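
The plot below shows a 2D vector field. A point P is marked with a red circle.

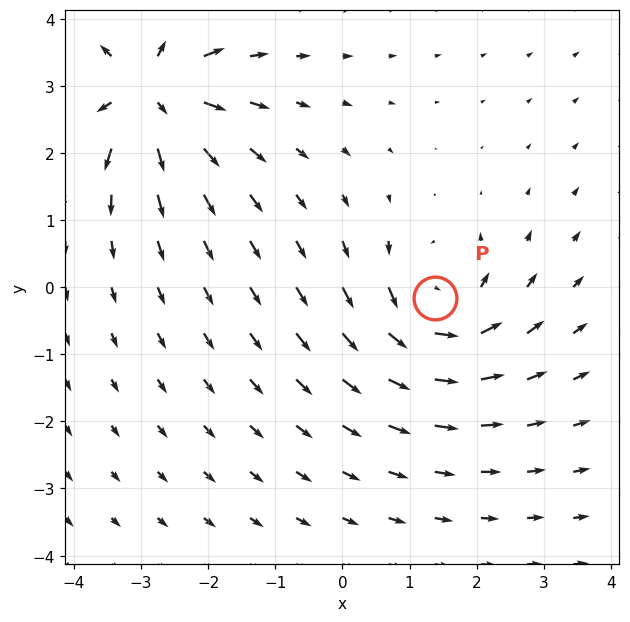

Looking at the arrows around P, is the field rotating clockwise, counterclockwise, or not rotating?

counterclockwise

Near P at (1.4, -0.2) the arrows circulate counterclockwise. The curl (z-component) there is about +5; positive curl means counterclockwise rotation.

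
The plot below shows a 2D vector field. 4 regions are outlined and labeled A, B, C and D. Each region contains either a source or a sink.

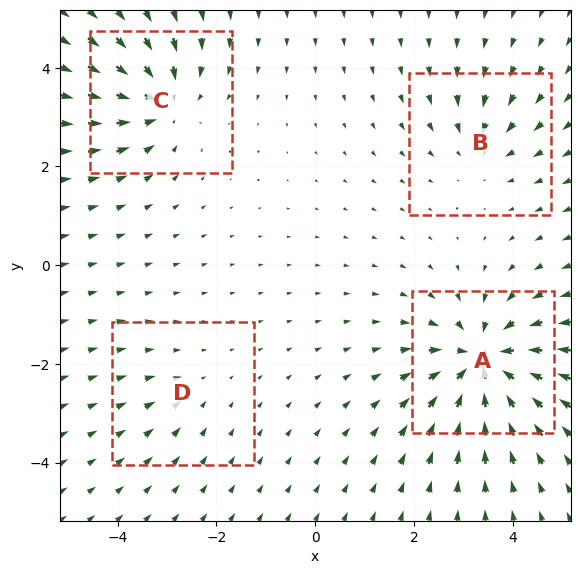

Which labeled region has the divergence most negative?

A

Divergence at each region's feature centre — A: about -8, B: about -4, C: about -6, D: about -2. Region A is most negative.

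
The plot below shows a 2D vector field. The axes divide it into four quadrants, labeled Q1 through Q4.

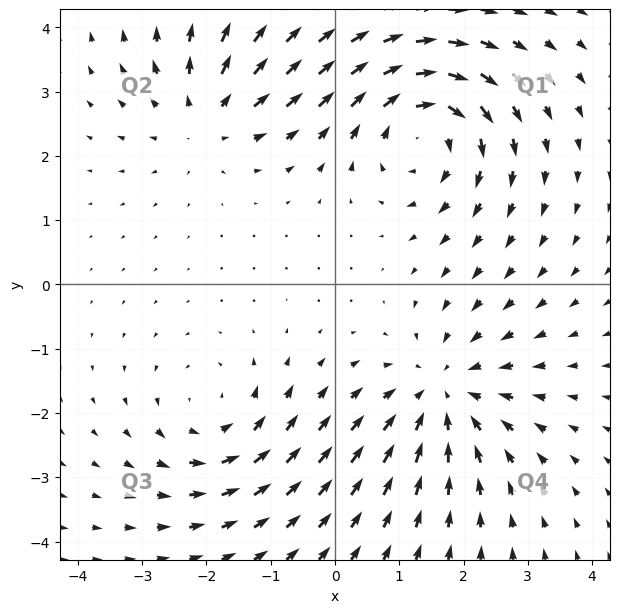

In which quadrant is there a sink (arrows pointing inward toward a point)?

Q4

The sink sits at approximately (1.7, -1.7), which lies in quadrant Q4. The divergence there is about -4, negative as expected for a sink.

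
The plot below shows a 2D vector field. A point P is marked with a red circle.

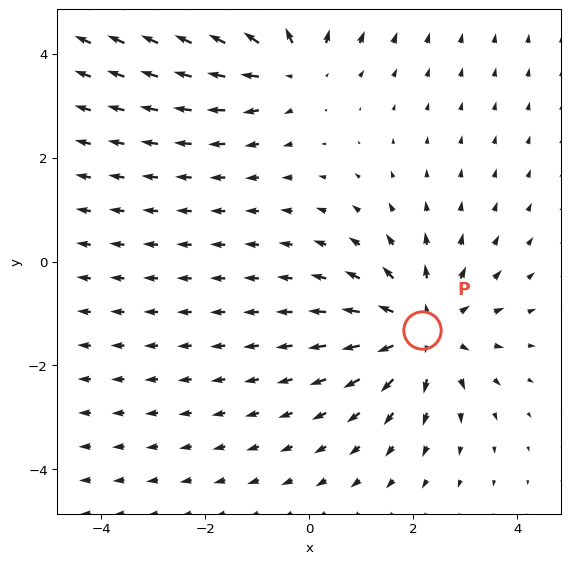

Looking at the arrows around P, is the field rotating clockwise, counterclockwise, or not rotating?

Near P at (2.2, -1.3) the arrows show no circulation. The curl there is ≈0.

not rotating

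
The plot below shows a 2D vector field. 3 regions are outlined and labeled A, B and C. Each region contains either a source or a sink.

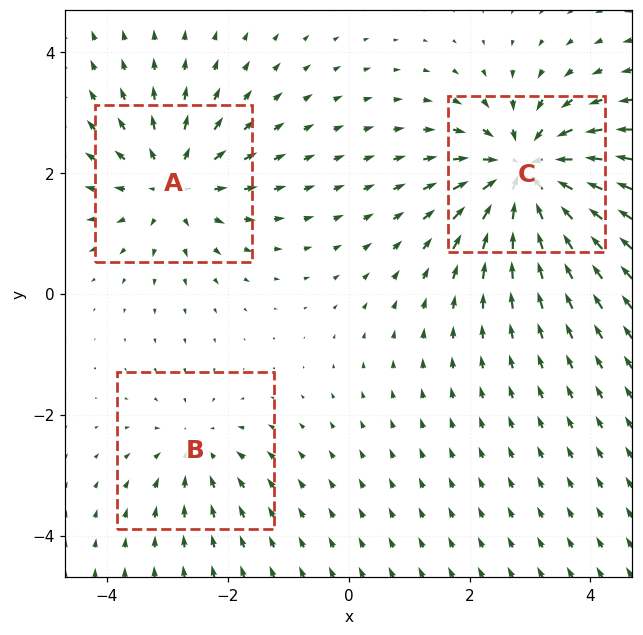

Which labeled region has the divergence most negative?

Divergence at each region's feature centre — A: about +4, B: about -2, C: about -5. Region C is most negative.

C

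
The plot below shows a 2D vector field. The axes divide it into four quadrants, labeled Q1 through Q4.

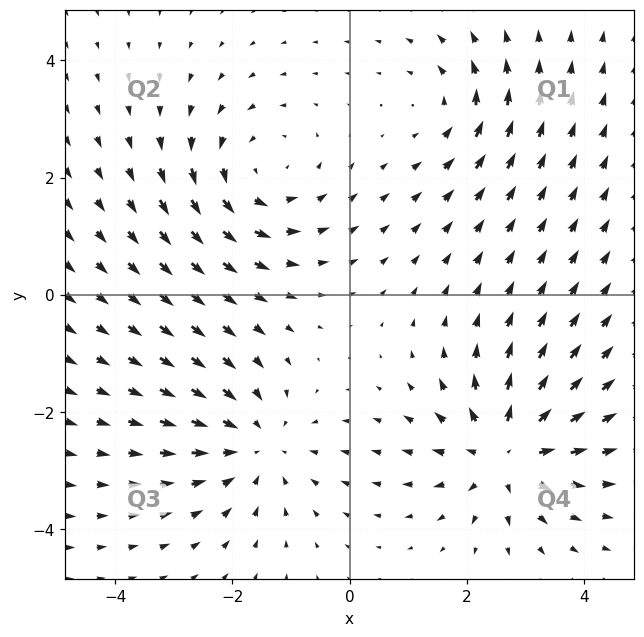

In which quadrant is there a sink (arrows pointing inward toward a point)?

Q3

The sink sits at approximately (-1.6, -2.6), which lies in quadrant Q3. The divergence there is about -4, negative as expected for a sink.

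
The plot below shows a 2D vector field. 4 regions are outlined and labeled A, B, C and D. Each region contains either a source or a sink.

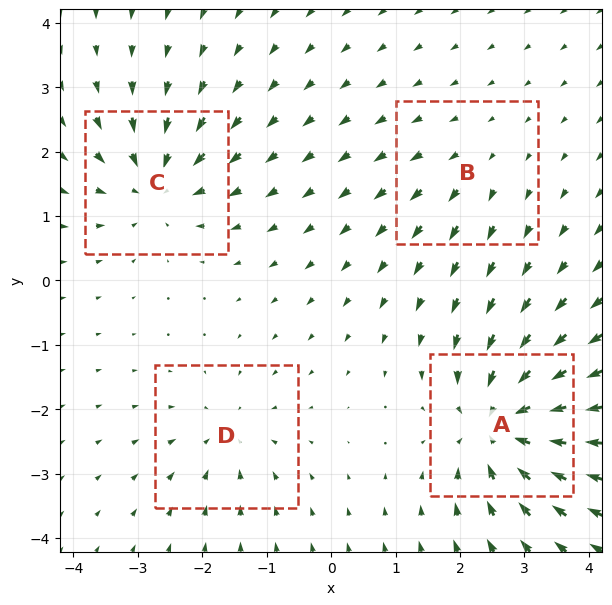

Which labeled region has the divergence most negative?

Divergence at each region's feature centre — A: about -7, B: about +2, C: about -5, D: about -4. Region A is most negative.

A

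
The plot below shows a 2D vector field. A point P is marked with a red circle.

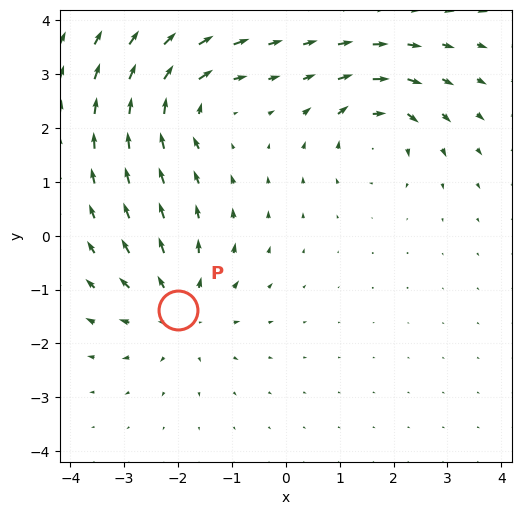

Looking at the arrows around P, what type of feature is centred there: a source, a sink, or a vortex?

At P (-2.0, -1.4) the arrows spread outward. Divergence about +5, curl ≈0 — positive divergence with near-zero curl is a source.

source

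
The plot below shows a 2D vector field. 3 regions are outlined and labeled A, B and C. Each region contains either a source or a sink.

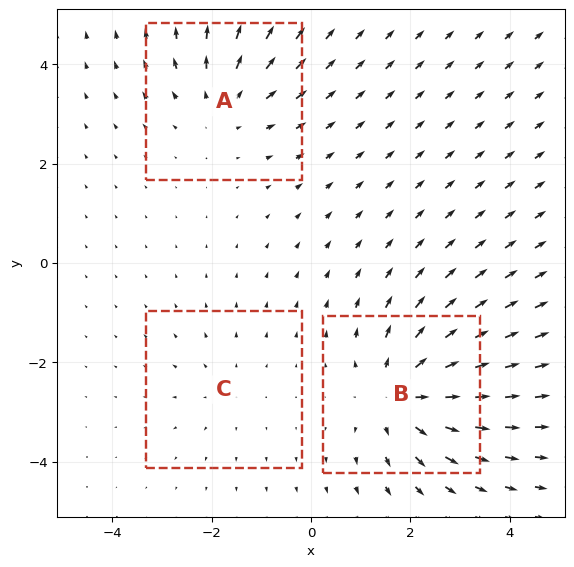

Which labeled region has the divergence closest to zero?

Divergence at each region's feature centre — A: about +3, B: about +4, C: about +2. Region C is closest to zero.

C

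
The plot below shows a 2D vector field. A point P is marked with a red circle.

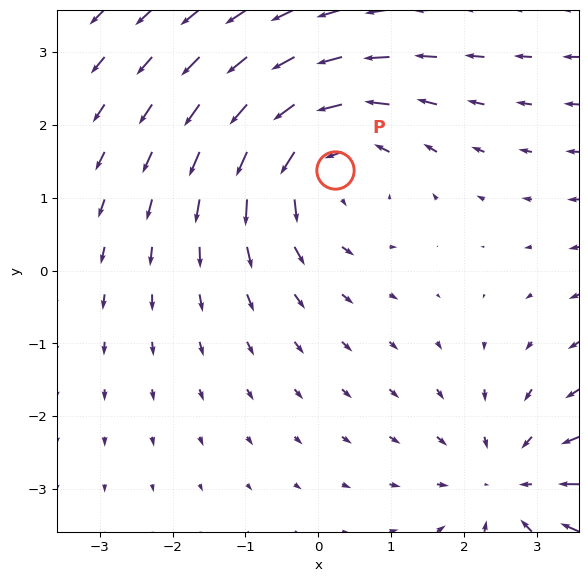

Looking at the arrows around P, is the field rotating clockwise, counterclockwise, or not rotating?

counterclockwise

Near P at (0.2, 1.4) the arrows circulate counterclockwise. The curl (z-component) there is about +3; positive curl means counterclockwise rotation.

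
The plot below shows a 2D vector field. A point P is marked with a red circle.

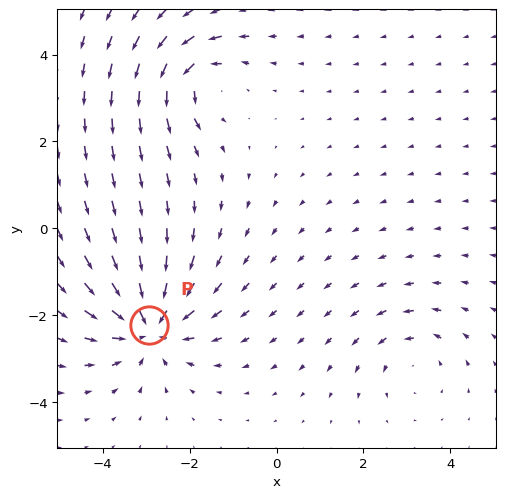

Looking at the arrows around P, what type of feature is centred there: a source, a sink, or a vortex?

sink

At P (-2.9, -2.2) the arrows converge inward. Divergence about -5, curl ≈0 — negative divergence with near-zero curl is a sink.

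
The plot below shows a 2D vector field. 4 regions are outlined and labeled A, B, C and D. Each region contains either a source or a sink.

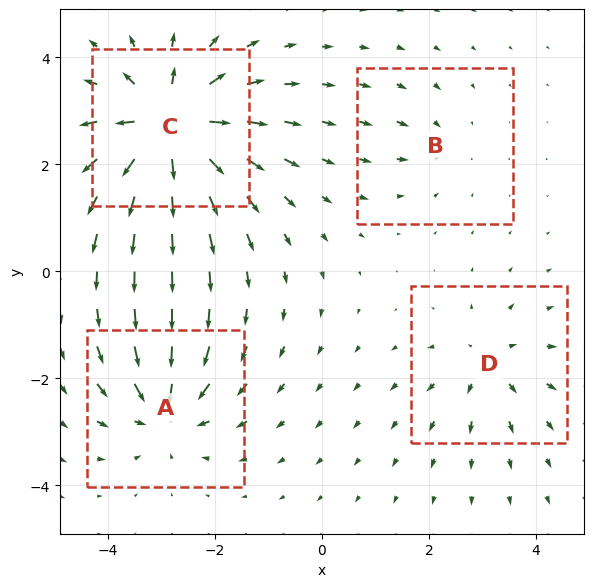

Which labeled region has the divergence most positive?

C

Divergence at each region's feature centre — A: about -6, B: about -2, C: about +9, D: about +4. Region C is most positive.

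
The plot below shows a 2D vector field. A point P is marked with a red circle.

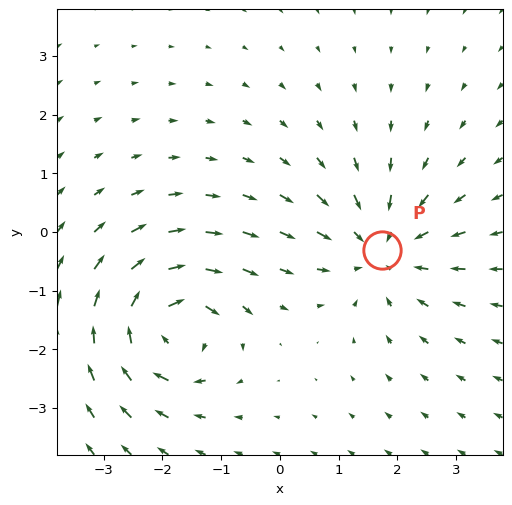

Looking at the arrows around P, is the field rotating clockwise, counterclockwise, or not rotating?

Near P at (1.7, -0.3) the arrows show no circulation. The curl there is ≈0.

not rotating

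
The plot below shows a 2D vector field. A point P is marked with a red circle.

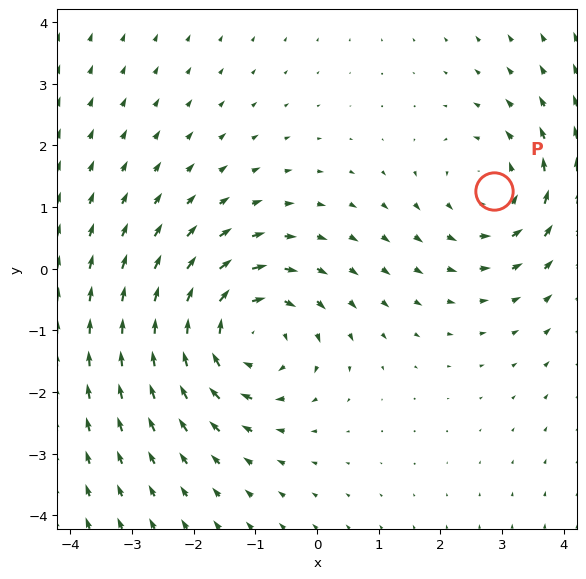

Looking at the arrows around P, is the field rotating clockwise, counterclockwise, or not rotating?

counterclockwise

Near P at (2.9, 1.3) the arrows circulate counterclockwise. The curl (z-component) there is about +3; positive curl means counterclockwise rotation.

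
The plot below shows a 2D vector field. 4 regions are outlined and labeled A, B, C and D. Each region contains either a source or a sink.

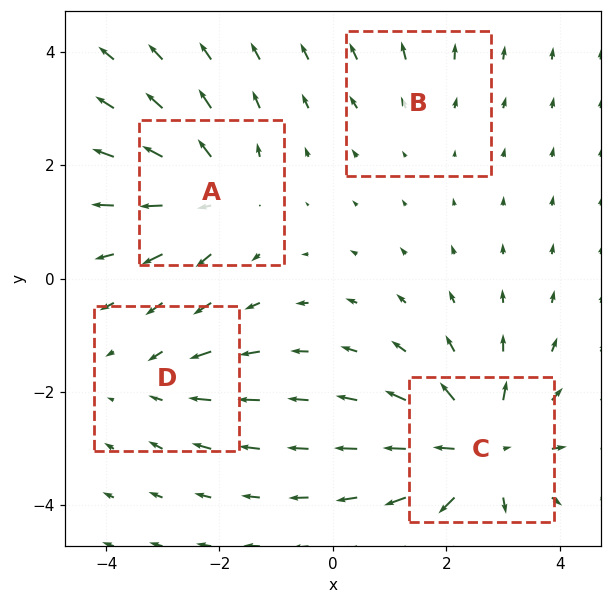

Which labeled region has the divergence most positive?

C

Divergence at each region's feature centre — A: about +5, B: about +2, C: about +6, D: about -3. Region C is most positive.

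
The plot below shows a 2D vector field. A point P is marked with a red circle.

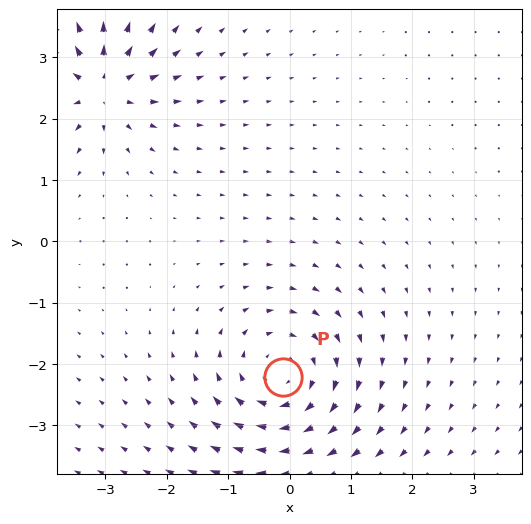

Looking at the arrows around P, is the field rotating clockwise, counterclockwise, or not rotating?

Near P at (-0.1, -2.2) the arrows circulate clockwise. The curl (z-component) there is about -5; negative curl means clockwise rotation.

clockwise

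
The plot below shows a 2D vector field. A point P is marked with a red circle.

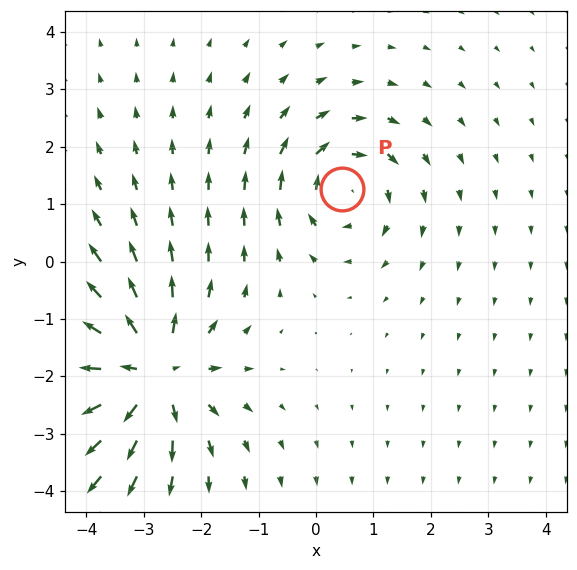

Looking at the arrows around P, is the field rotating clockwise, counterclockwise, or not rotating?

Near P at (0.5, 1.3) the arrows circulate clockwise. The curl (z-component) there is about -3; negative curl means clockwise rotation.

clockwise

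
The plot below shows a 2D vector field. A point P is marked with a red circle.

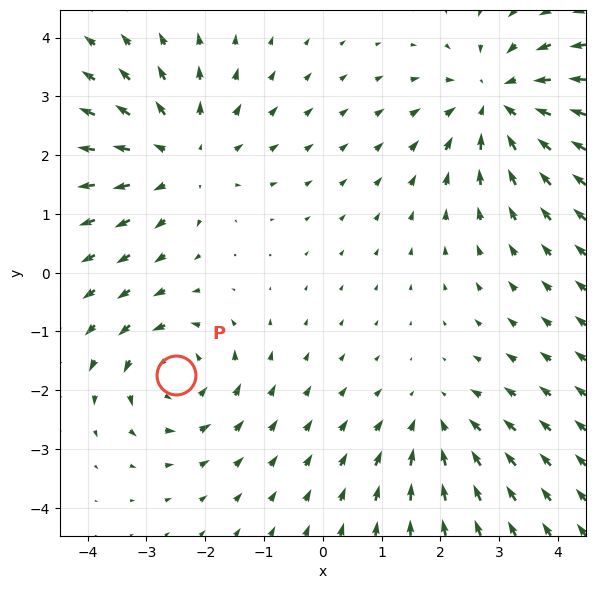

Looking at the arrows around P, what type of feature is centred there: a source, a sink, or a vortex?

vortex

At P (-2.5, -1.7) the arrows circulate counterclockwise. Divergence ≈0, curl about +4 — near-zero divergence with nonzero curl is a vortex.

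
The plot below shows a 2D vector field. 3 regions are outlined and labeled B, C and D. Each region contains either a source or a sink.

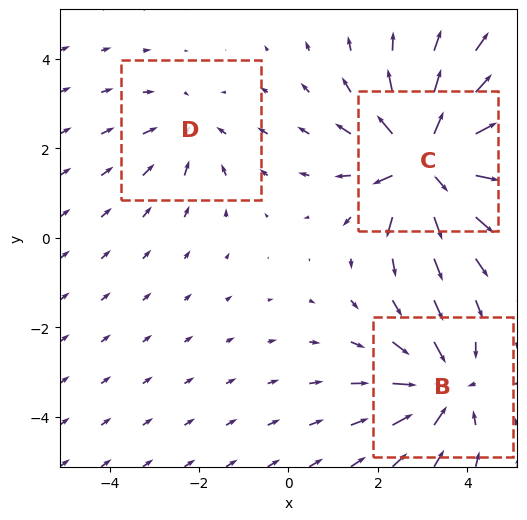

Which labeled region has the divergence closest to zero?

Divergence at each region's feature centre — B: about -4, C: about +6, D: about -2. Region D is closest to zero.

D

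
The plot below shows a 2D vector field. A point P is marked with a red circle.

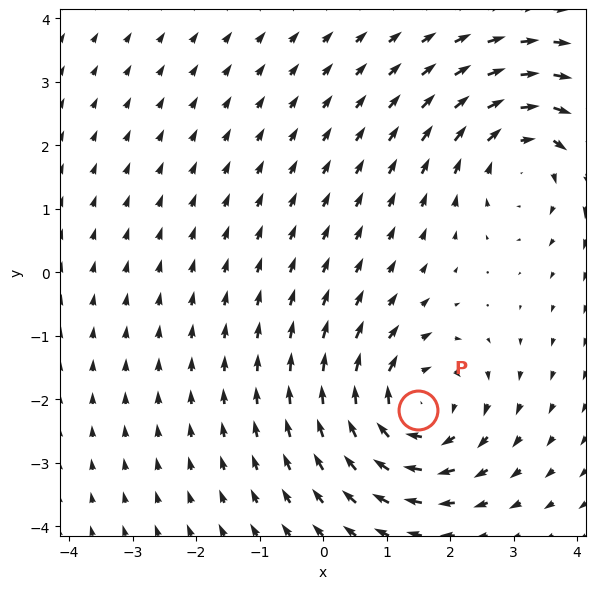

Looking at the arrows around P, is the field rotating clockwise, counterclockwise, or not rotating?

clockwise

Near P at (1.5, -2.2) the arrows circulate clockwise. The curl (z-component) there is about -5; negative curl means clockwise rotation.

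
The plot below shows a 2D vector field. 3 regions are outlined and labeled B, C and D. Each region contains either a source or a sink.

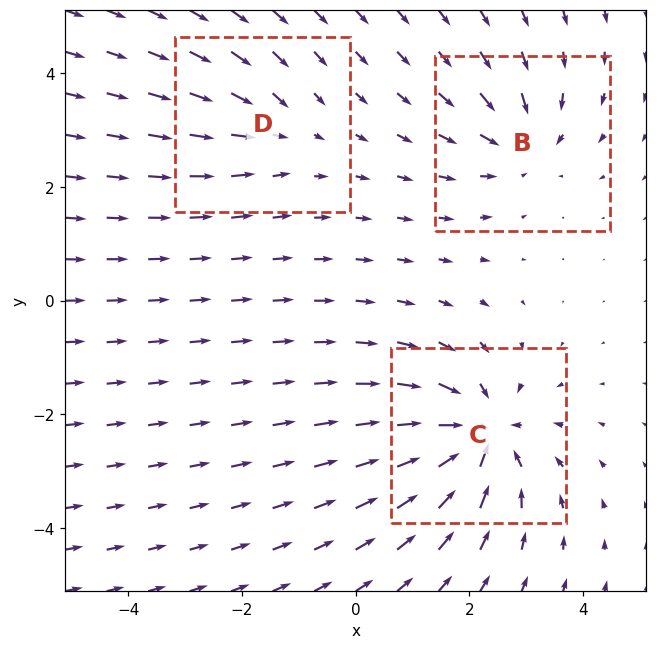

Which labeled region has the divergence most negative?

C

Divergence at each region's feature centre — B: about -3, C: about -6, D: about -2. Region C is most negative.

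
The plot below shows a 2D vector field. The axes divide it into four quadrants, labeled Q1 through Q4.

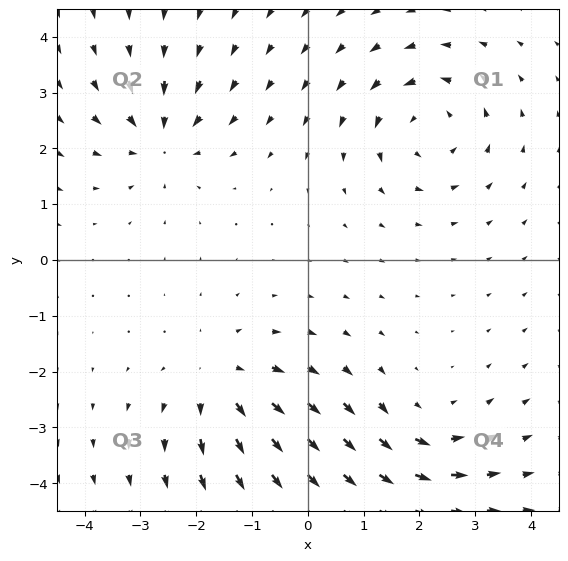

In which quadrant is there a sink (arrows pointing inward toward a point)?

The sink sits at approximately (-2.6, 2.2), which lies in quadrant Q2. The divergence there is about -5, negative as expected for a sink.

Q2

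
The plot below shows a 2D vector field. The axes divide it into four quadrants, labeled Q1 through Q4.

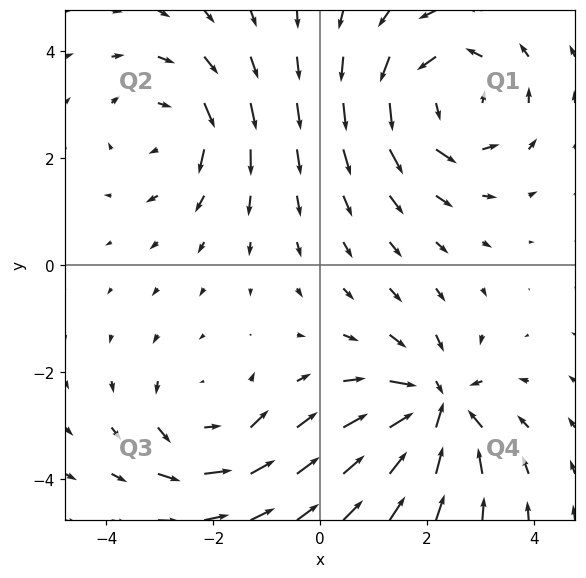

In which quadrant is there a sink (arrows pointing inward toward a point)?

Q4

The sink sits at approximately (2.2, -2.7), which lies in quadrant Q4. The divergence there is about -5, negative as expected for a sink.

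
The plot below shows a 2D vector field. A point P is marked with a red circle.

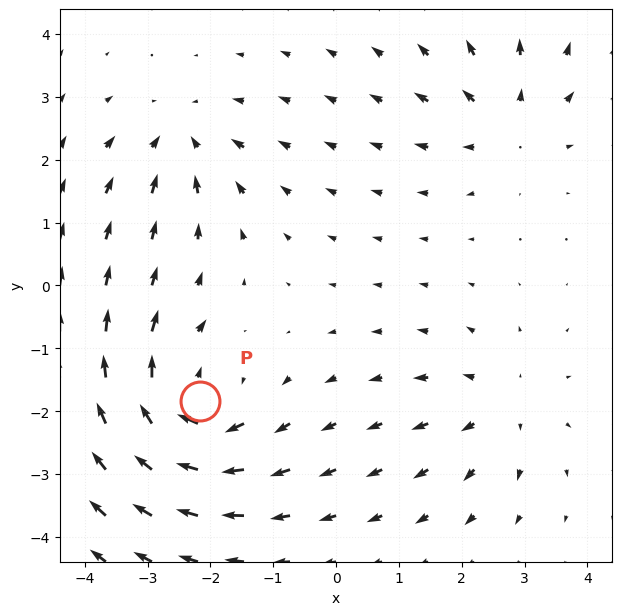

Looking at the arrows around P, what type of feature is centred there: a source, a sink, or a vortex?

vortex

At P (-2.2, -1.8) the arrows circulate clockwise. Divergence ≈0, curl about -5 — near-zero divergence with nonzero curl is a vortex.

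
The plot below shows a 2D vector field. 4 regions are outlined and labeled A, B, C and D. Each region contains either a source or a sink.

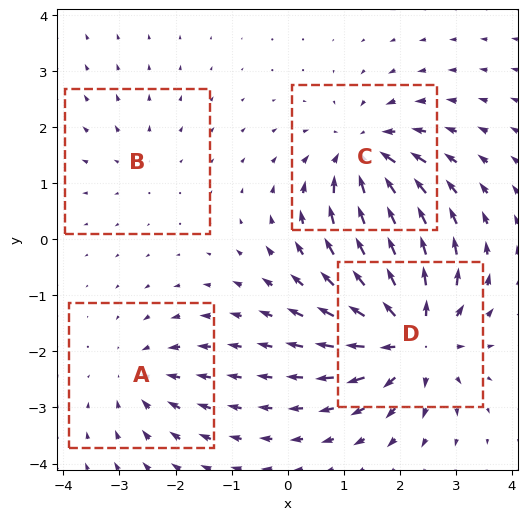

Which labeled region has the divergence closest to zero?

B

Divergence at each region's feature centre — A: about -3, B: about +2, C: about -6, D: about +8. Region B is closest to zero.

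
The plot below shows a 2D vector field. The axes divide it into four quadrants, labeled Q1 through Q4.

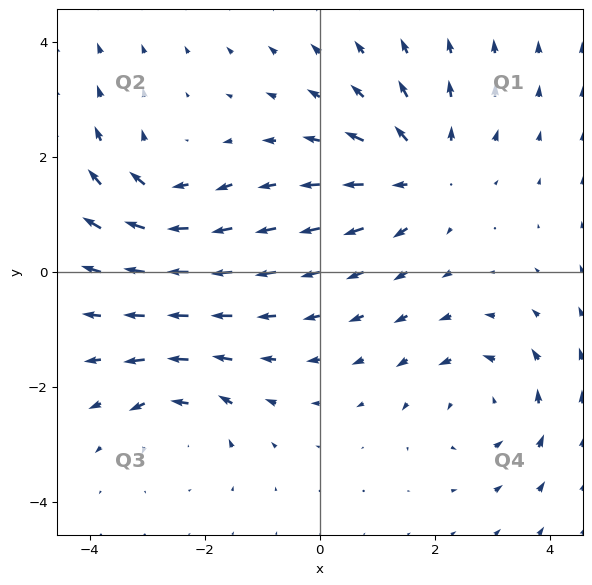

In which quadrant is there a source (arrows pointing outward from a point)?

The source sits at approximately (1.8, 1.7), which lies in quadrant Q1. The divergence there is about +3, positive as expected for a source.

Q1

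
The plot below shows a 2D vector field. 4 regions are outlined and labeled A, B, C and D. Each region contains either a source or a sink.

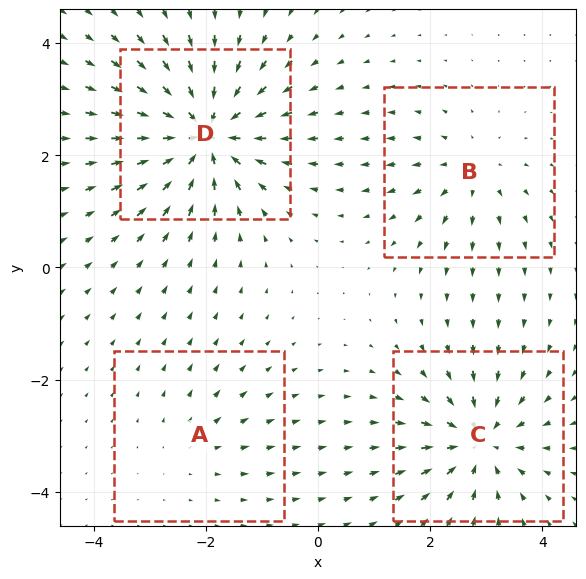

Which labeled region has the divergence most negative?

D

Divergence at each region's feature centre — A: about +2, B: about +3, C: about -5, D: about -7. Region D is most negative.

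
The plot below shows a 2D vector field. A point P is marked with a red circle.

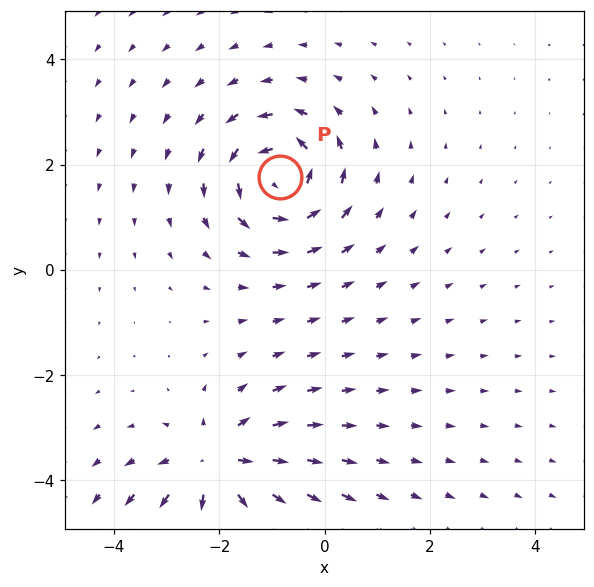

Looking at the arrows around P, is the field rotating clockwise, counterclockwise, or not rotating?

counterclockwise

Near P at (-0.9, 1.8) the arrows circulate counterclockwise. The curl (z-component) there is about +6; positive curl means counterclockwise rotation.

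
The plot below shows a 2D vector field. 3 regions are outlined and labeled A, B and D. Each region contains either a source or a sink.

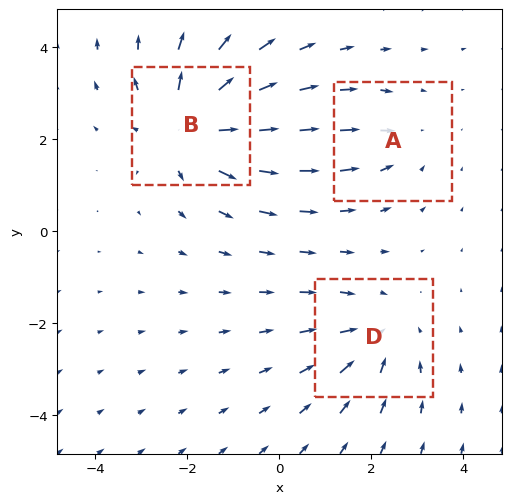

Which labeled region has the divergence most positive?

Divergence at each region's feature centre — A: about -2, B: about +4, D: about -3. Region B is most positive.

B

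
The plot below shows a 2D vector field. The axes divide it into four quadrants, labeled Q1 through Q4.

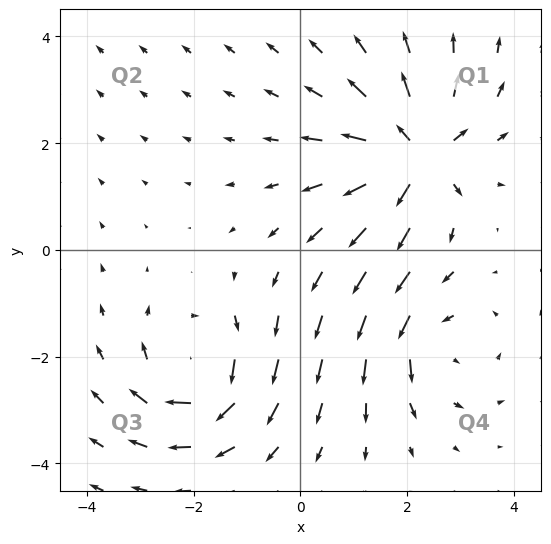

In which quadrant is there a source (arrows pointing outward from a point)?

Q1

The source sits at approximately (2.2, 1.8), which lies in quadrant Q1. The divergence there is about +5, positive as expected for a source.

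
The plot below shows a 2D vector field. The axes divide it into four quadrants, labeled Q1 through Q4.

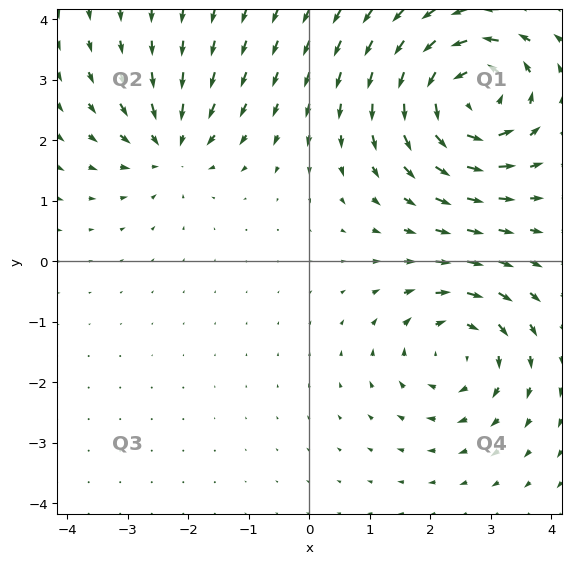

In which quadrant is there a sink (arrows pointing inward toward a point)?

Q2

The sink sits at approximately (-2.3, 1.9), which lies in quadrant Q2. The divergence there is about -3, negative as expected for a sink.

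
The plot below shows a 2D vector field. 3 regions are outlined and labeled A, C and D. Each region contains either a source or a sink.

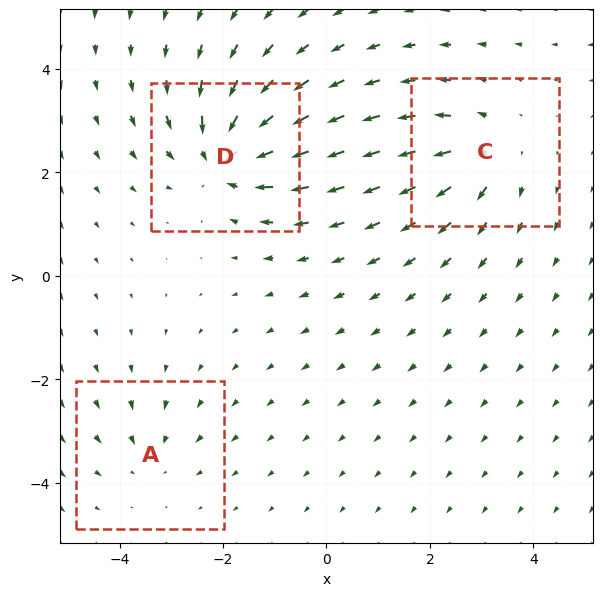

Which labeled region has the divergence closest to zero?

A

Divergence at each region's feature centre — A: about -2, C: about +4, D: about -5. Region A is closest to zero.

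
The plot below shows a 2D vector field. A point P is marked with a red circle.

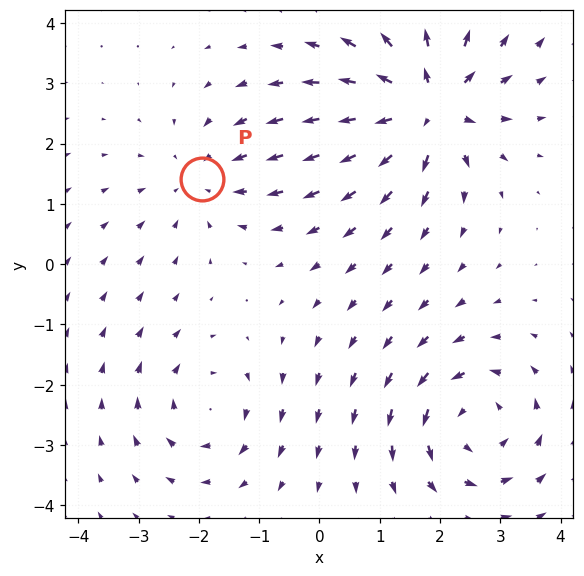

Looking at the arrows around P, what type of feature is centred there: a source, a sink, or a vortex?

sink

At P (-1.9, 1.4) the arrows converge inward. Divergence about -3, curl ≈0 — negative divergence with near-zero curl is a sink.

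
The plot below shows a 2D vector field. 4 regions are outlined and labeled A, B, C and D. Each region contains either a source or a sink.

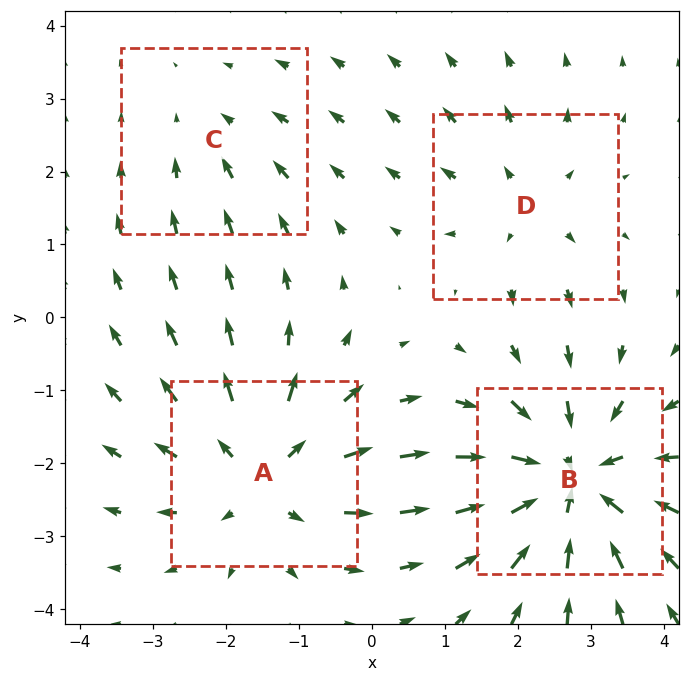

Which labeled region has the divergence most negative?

Divergence at each region's feature centre — A: about +5, B: about -6, C: about -2, D: about +3. Region B is most negative.

B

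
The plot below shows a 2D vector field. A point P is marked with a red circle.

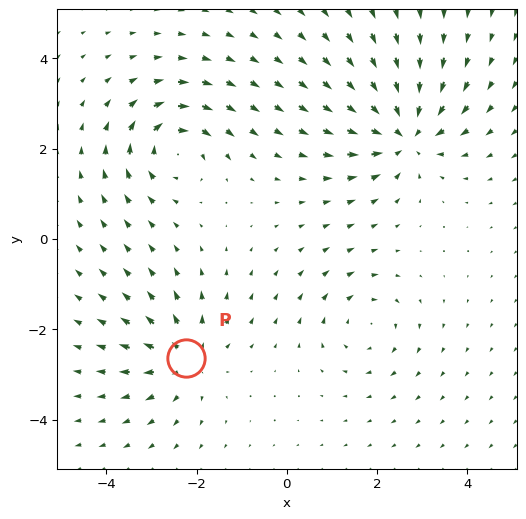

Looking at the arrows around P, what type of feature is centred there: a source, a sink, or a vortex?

source

At P (-2.2, -2.6) the arrows spread outward. Divergence about +4, curl ≈0 — positive divergence with near-zero curl is a source.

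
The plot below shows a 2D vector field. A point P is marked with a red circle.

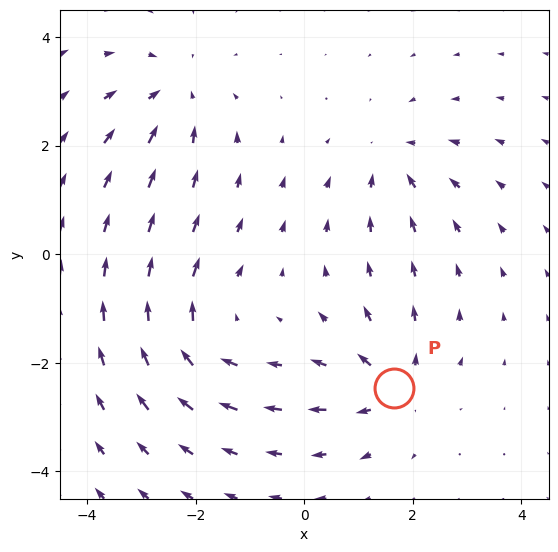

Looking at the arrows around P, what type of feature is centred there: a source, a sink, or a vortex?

At P (1.6, -2.5) the arrows spread outward. Divergence about +5, curl ≈0 — positive divergence with near-zero curl is a source.

source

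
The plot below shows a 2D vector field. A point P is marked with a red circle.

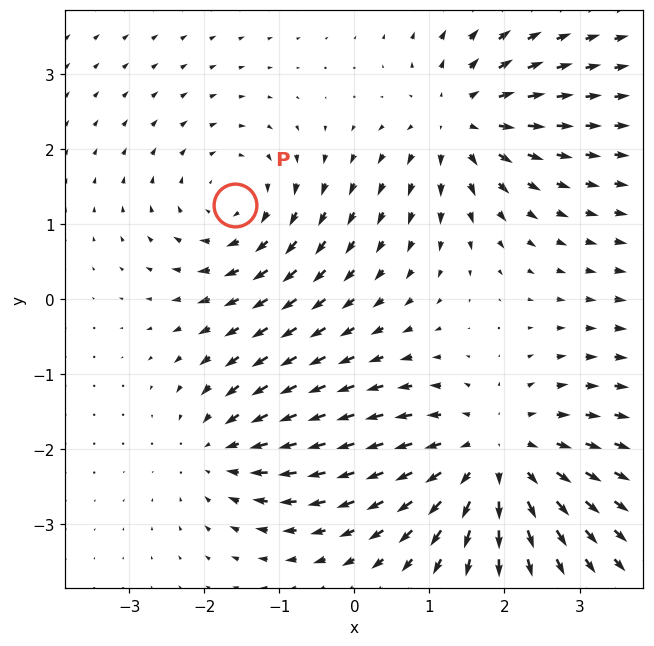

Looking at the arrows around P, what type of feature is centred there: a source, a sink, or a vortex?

At P (-1.6, 1.3) the arrows circulate clockwise. Divergence ≈0, curl about -3 — near-zero divergence with nonzero curl is a vortex.

vortex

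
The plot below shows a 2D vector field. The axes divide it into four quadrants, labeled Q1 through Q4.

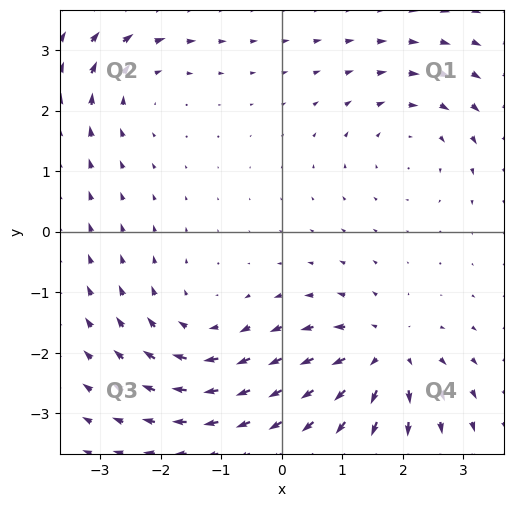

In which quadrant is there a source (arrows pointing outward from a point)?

The source sits at approximately (1.7, -2.1), which lies in quadrant Q4. The divergence there is about +6, positive as expected for a source.

Q4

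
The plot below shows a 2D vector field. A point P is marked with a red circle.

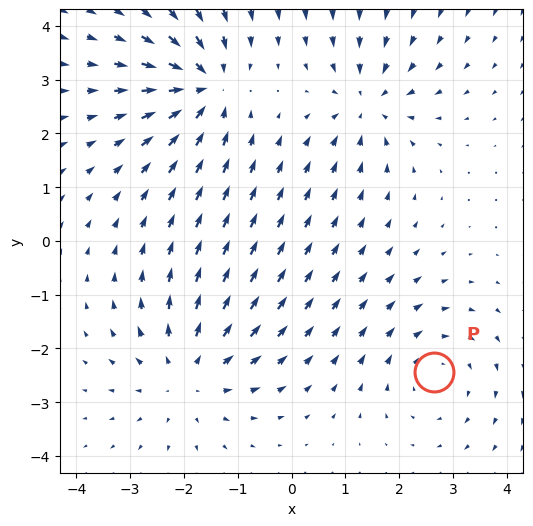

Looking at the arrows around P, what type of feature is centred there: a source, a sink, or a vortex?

vortex

At P (2.7, -2.4) the arrows circulate clockwise. Divergence ≈0, curl about -3 — near-zero divergence with nonzero curl is a vortex.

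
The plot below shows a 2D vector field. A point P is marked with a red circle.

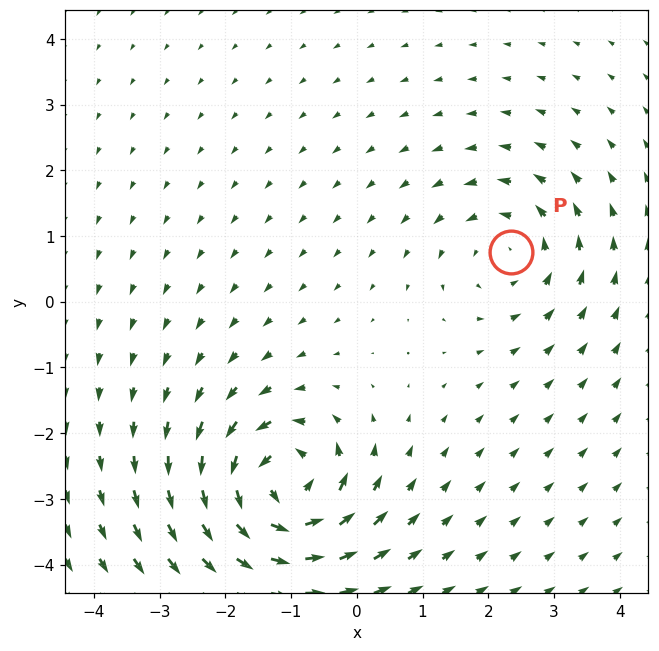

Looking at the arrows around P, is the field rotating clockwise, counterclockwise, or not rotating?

counterclockwise

Near P at (2.3, 0.8) the arrows circulate counterclockwise. The curl (z-component) there is about +3; positive curl means counterclockwise rotation.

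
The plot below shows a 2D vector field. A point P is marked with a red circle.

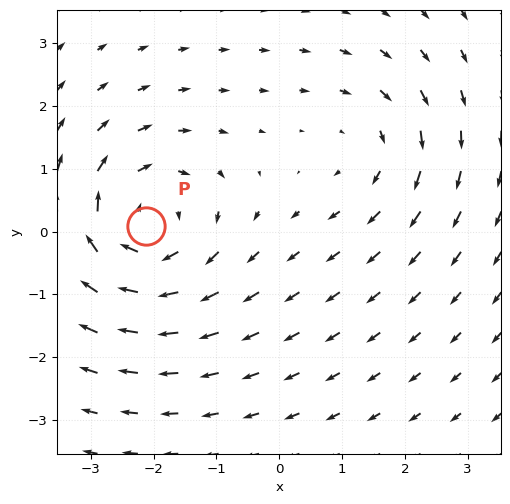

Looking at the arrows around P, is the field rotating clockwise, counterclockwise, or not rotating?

clockwise

Near P at (-2.1, 0.1) the arrows circulate clockwise. The curl (z-component) there is about -5; negative curl means clockwise rotation.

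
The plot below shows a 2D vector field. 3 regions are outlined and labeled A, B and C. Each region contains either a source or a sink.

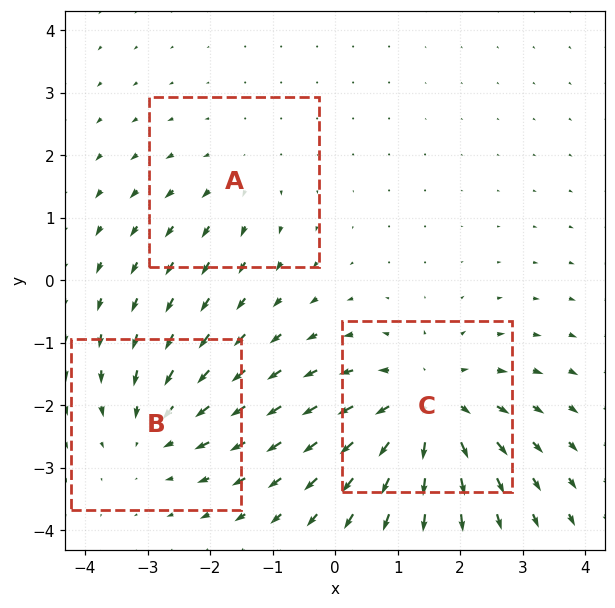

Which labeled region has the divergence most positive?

C

Divergence at each region's feature centre — A: about +2, B: about -3, C: about +4. Region C is most positive.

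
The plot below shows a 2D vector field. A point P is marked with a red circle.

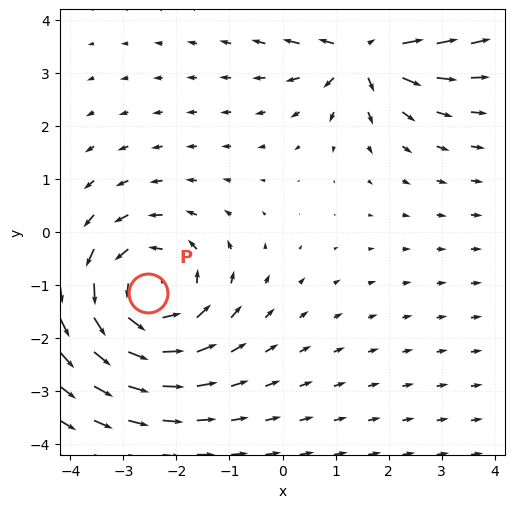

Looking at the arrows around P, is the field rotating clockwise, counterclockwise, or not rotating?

Near P at (-2.5, -1.2) the arrows circulate counterclockwise. The curl (z-component) there is about +4; positive curl means counterclockwise rotation.

counterclockwise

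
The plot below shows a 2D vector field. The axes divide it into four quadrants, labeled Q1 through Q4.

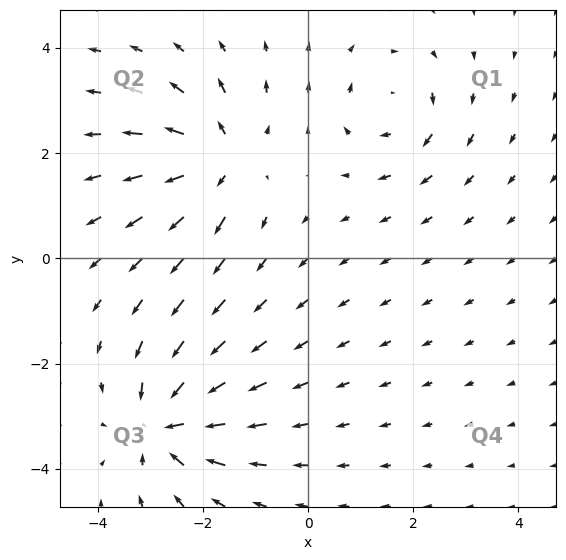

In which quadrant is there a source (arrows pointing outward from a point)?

The source sits at approximately (-1.7, 1.9), which lies in quadrant Q2. The divergence there is about +5, positive as expected for a source.

Q2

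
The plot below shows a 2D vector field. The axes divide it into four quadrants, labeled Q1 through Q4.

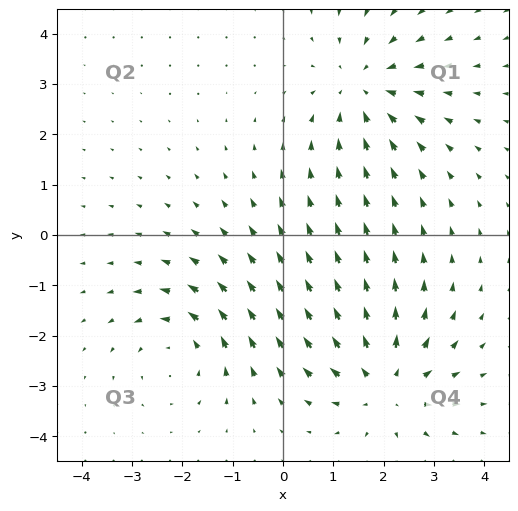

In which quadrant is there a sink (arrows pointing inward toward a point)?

The sink sits at approximately (1.6, 2.9), which lies in quadrant Q1. The divergence there is about -4, negative as expected for a sink.

Q1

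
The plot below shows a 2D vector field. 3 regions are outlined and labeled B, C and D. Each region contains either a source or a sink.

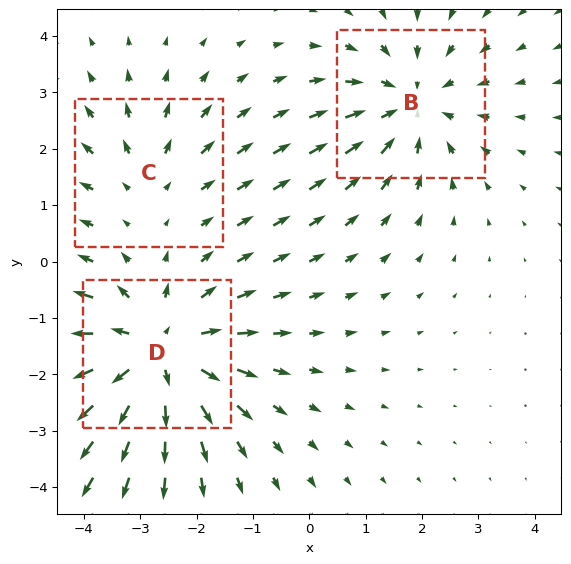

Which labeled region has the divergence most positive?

Divergence at each region's feature centre — B: about -3, C: about +2, D: about +4. Region D is most positive.

D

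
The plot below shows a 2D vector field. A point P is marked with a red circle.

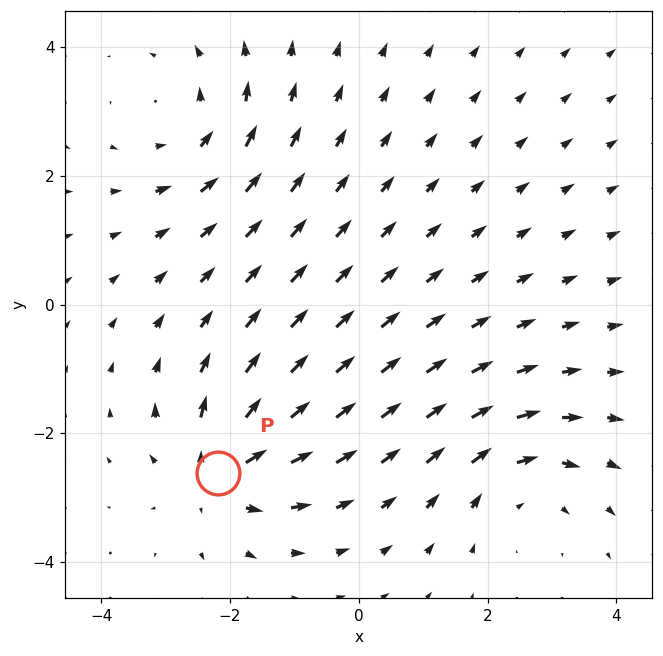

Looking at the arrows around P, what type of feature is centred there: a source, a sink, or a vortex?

At P (-2.2, -2.6) the arrows spread outward. Divergence about +5, curl ≈0 — positive divergence with near-zero curl is a source.

source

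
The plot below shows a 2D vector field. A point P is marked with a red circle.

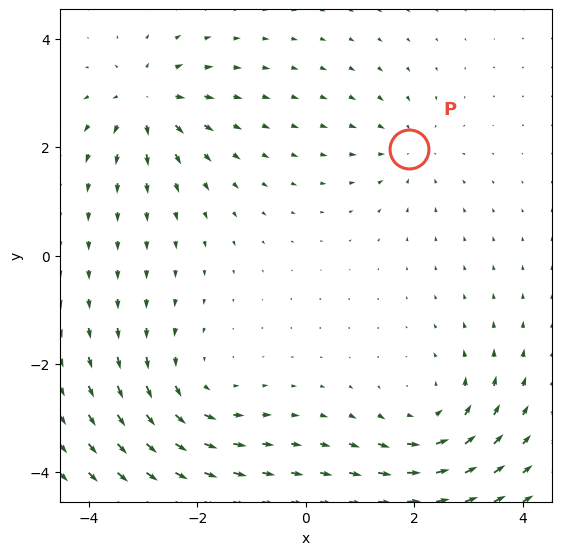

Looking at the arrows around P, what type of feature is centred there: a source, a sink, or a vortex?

sink

At P (1.9, 2.0) the arrows converge inward. Divergence about -3, curl ≈0 — negative divergence with near-zero curl is a sink.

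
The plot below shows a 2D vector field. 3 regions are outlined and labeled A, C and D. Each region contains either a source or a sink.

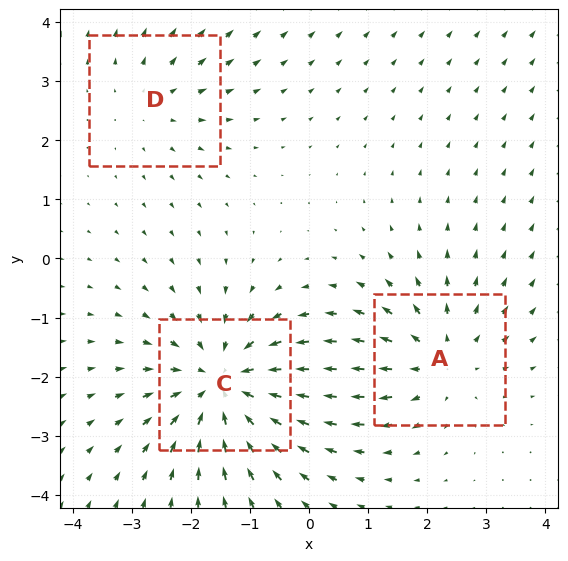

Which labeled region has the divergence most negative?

C

Divergence at each region's feature centre — A: about +3, C: about -4, D: about +2. Region C is most negative.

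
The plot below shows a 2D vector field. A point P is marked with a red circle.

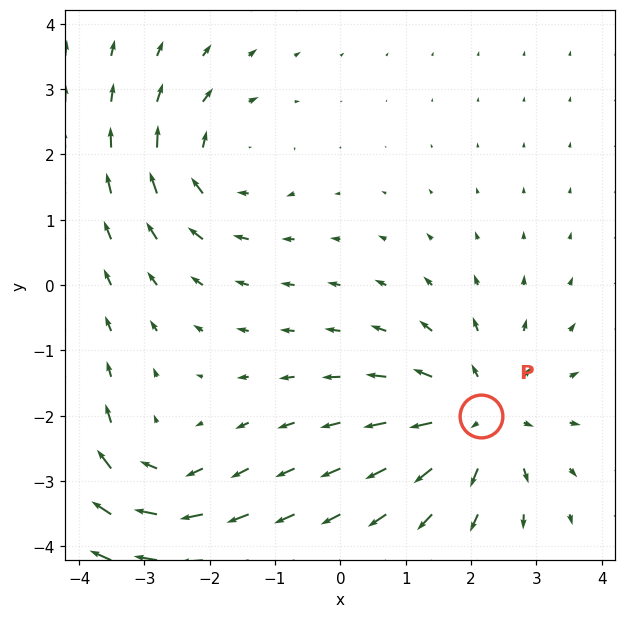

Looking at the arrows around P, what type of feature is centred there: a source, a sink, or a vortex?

At P (2.1, -2.0) the arrows spread outward. Divergence about +4, curl ≈0 — positive divergence with near-zero curl is a source.

source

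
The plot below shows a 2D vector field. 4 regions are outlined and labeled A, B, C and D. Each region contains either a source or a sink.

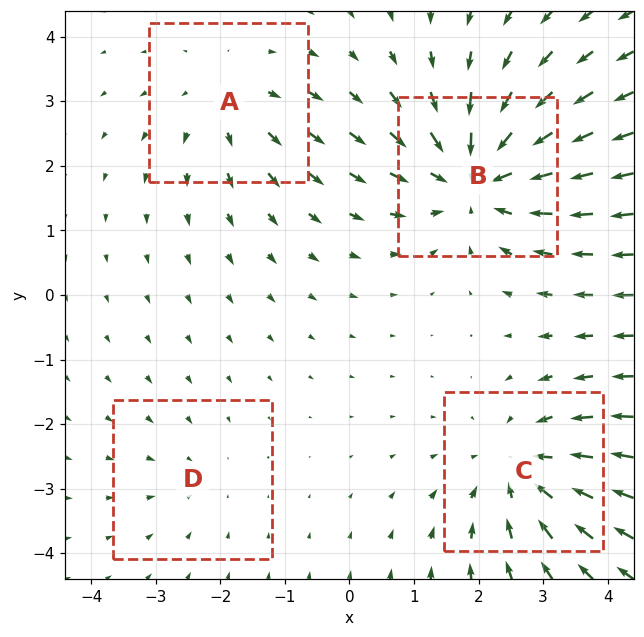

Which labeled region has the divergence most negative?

Divergence at each region's feature centre — A: about +3, B: about -6, C: about -4, D: about -2. Region B is most negative.

B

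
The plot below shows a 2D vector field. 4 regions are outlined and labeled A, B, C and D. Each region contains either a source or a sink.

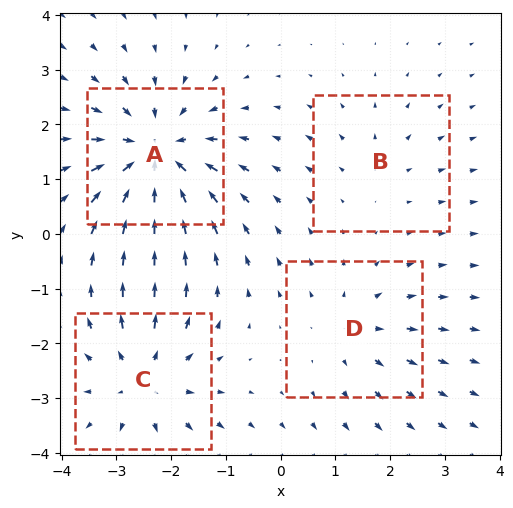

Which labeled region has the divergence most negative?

A

Divergence at each region's feature centre — A: about -6, B: about +2, C: about +5, D: about +3. Region A is most negative.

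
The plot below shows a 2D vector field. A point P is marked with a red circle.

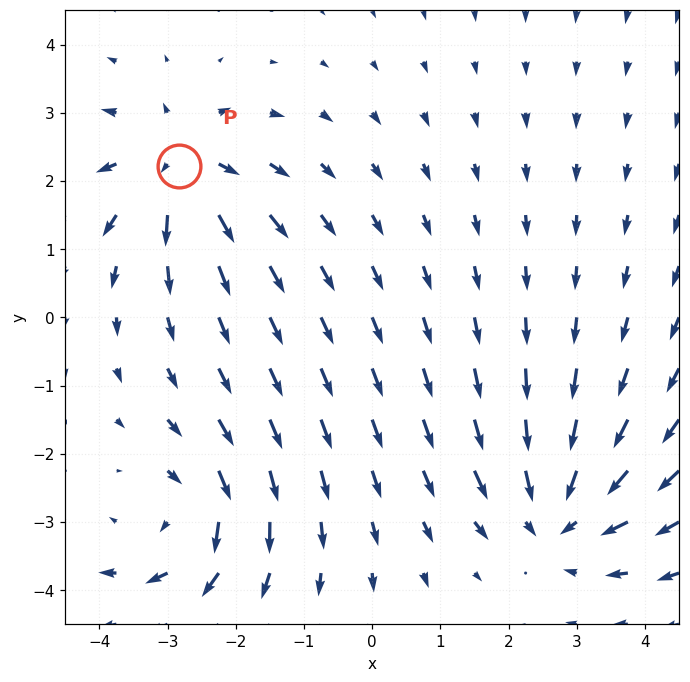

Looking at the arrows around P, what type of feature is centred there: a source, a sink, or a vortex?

source

At P (-2.8, 2.2) the arrows spread outward. Divergence about +5, curl ≈0 — positive divergence with near-zero curl is a source.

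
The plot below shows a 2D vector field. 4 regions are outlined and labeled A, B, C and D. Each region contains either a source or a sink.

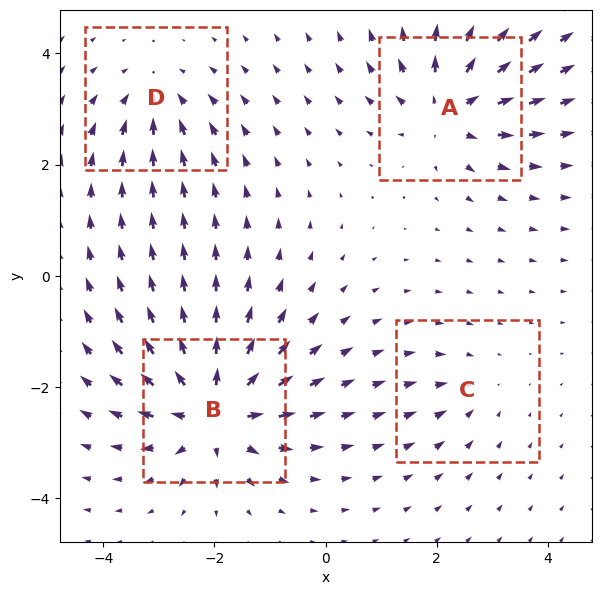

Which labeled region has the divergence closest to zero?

C

Divergence at each region's feature centre — A: about +6, B: about +7, C: about -2, D: about -4. Region C is closest to zero.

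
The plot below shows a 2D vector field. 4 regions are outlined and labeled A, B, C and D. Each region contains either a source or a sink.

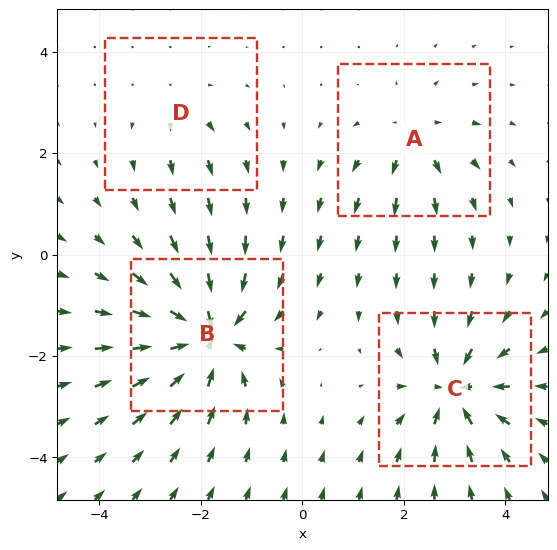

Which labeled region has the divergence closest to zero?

D

Divergence at each region's feature centre — A: about +4, B: about -8, C: about -6, D: about +2. Region D is closest to zero.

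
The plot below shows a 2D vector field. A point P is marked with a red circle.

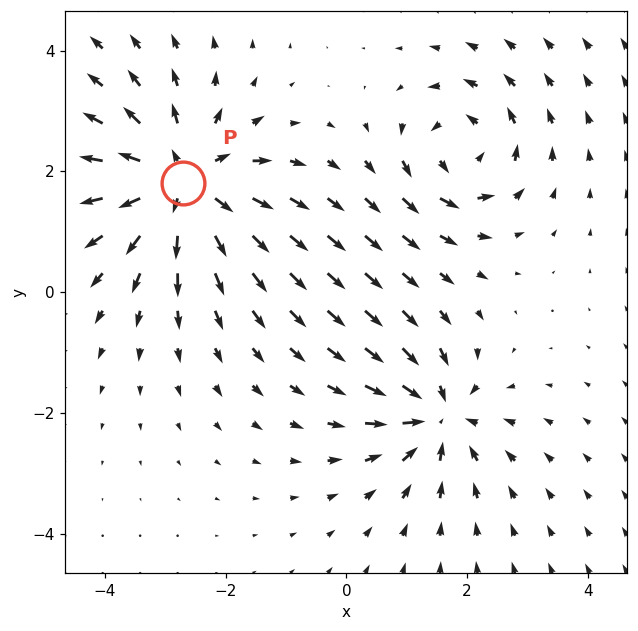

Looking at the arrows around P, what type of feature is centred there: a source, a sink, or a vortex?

At P (-2.7, 1.8) the arrows spread outward. Divergence about +5, curl ≈0 — positive divergence with near-zero curl is a source.

source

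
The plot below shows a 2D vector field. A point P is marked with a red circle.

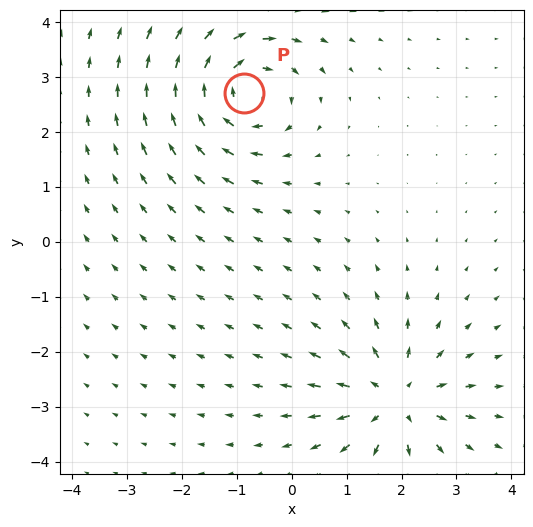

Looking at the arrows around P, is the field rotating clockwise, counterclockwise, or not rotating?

clockwise

Near P at (-0.9, 2.7) the arrows circulate clockwise. The curl (z-component) there is about -6; negative curl means clockwise rotation.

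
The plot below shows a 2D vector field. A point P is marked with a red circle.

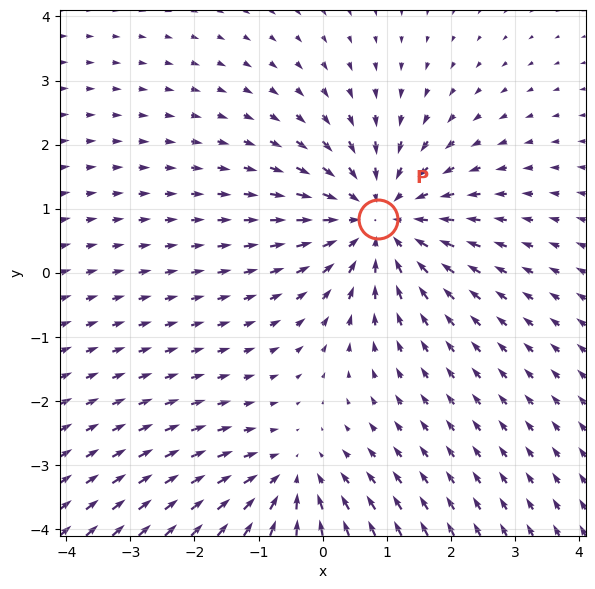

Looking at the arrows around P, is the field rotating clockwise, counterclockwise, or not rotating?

not rotating

Near P at (0.9, 0.8) the arrows show no circulation. The curl there is ≈0.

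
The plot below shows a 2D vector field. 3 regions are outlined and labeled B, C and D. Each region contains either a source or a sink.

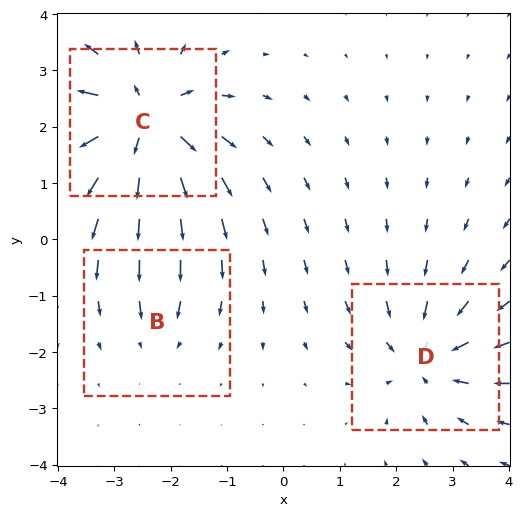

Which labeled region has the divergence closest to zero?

B

Divergence at each region's feature centre — B: about -2, C: about +6, D: about -4. Region B is closest to zero.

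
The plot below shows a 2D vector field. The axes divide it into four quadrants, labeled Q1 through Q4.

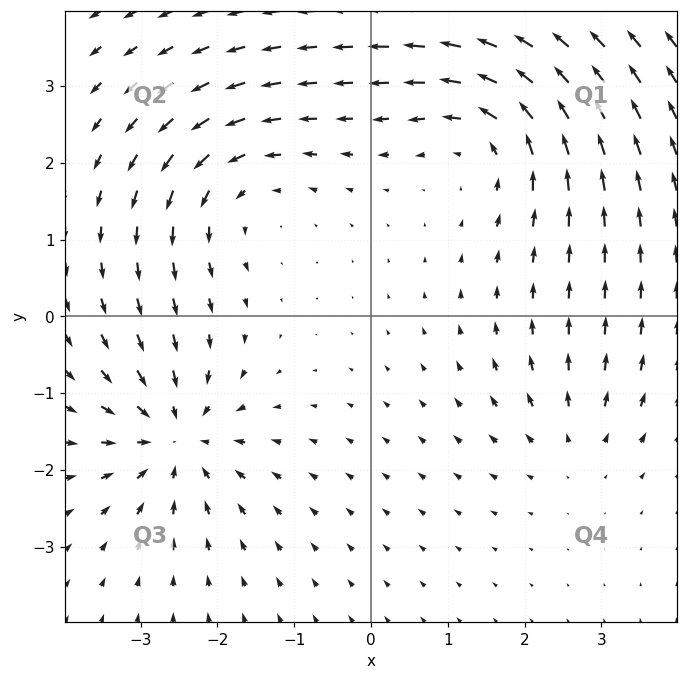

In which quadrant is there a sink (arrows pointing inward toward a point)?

The sink sits at approximately (-2.5, -1.6), which lies in quadrant Q3. The divergence there is about -6, negative as expected for a sink.

Q3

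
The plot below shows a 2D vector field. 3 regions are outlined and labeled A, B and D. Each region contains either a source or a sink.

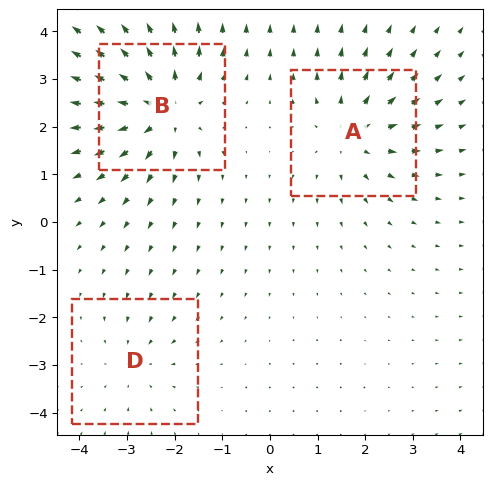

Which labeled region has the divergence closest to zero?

D

Divergence at each region's feature centre — A: about +3, B: about +5, D: about -2. Region D is closest to zero.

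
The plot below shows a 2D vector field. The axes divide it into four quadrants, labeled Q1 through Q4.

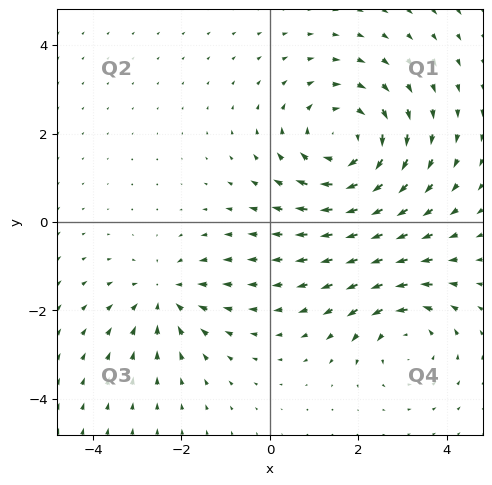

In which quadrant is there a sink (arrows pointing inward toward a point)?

The sink sits at approximately (-2.4, -1.7), which lies in quadrant Q3. The divergence there is about -3, negative as expected for a sink.

Q3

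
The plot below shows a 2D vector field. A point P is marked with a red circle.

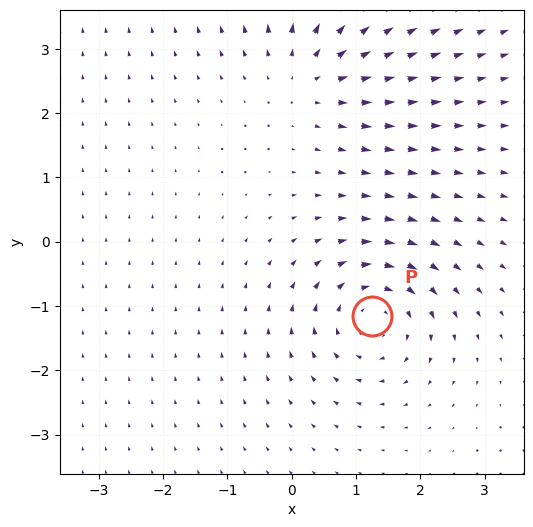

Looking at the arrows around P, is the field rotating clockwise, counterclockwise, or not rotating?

clockwise

Near P at (1.2, -1.1) the arrows circulate clockwise. The curl (z-component) there is about -5; negative curl means clockwise rotation.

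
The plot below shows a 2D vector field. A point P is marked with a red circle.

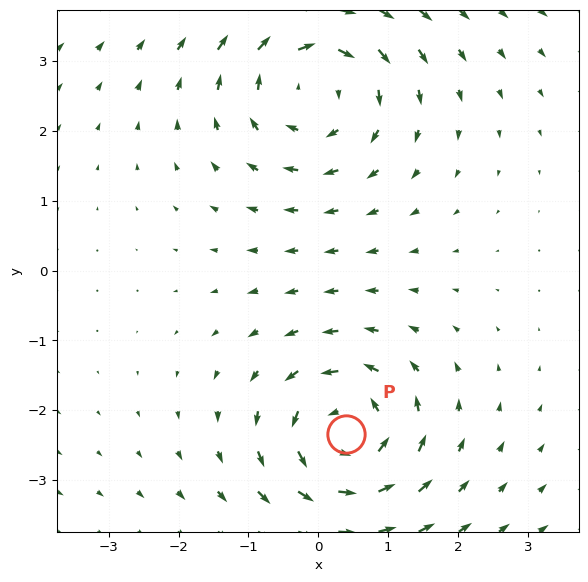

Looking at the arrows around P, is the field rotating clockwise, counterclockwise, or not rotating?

Near P at (0.4, -2.3) the arrows circulate counterclockwise. The curl (z-component) there is about +5; positive curl means counterclockwise rotation.

counterclockwise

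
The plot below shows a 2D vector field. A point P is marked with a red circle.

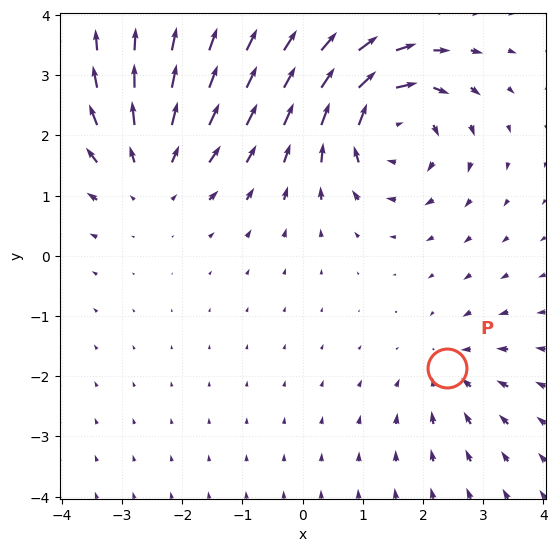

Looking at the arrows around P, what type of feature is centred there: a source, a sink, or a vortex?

sink

At P (2.4, -1.9) the arrows converge inward. Divergence about -3, curl ≈0 — negative divergence with near-zero curl is a sink.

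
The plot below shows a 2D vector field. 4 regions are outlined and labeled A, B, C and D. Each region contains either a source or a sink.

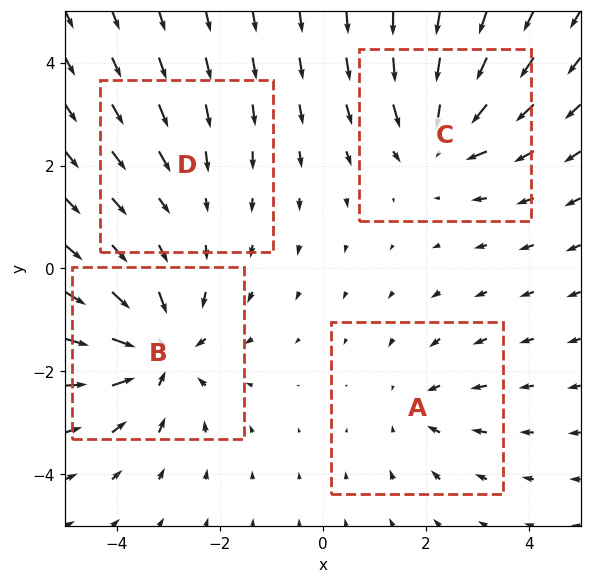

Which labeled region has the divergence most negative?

B

Divergence at each region's feature centre — A: about -3, B: about -6, C: about -5, D: about -2. Region B is most negative.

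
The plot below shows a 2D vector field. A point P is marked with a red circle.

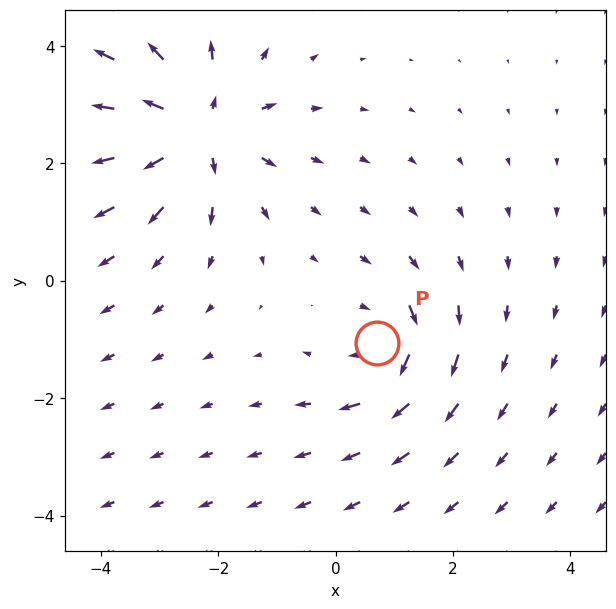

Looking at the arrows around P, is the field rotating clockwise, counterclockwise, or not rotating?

clockwise

Near P at (0.7, -1.1) the arrows circulate clockwise. The curl (z-component) there is about -4; negative curl means clockwise rotation.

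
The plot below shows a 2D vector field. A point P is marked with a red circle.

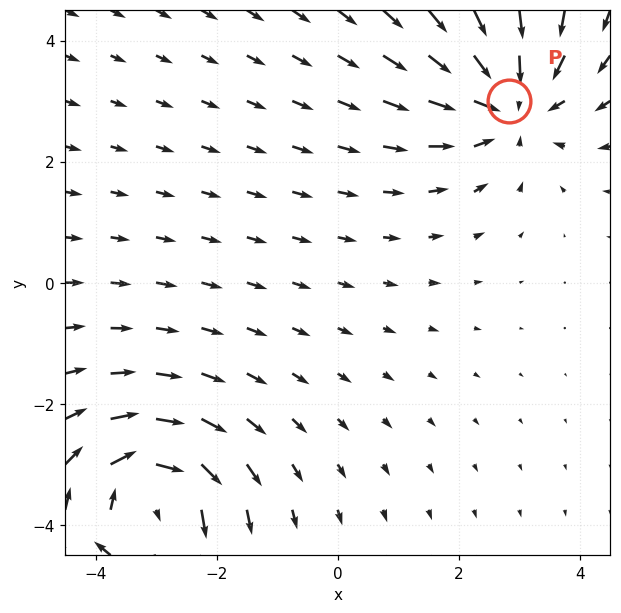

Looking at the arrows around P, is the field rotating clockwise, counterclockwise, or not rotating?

Near P at (2.8, 3.0) the arrows show no circulation. The curl there is ≈0.

not rotating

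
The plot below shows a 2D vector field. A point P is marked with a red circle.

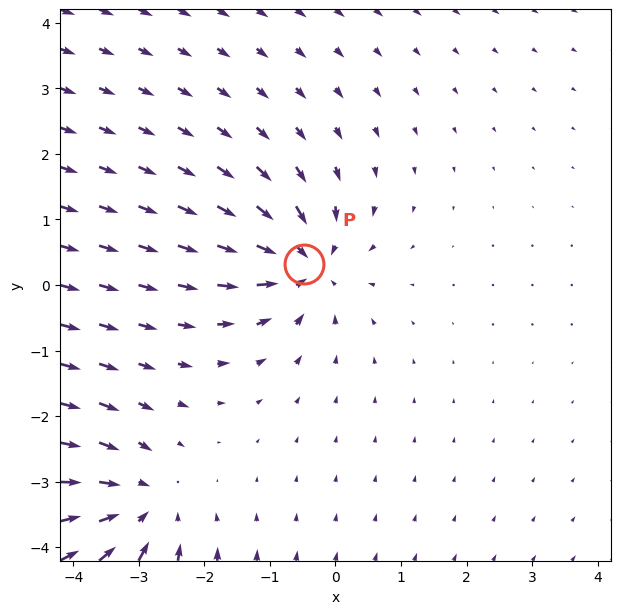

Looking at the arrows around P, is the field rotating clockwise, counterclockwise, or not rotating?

not rotating

Near P at (-0.5, 0.3) the arrows show no circulation. The curl there is ≈0.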